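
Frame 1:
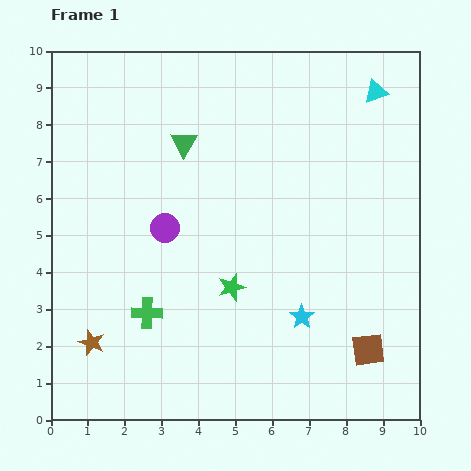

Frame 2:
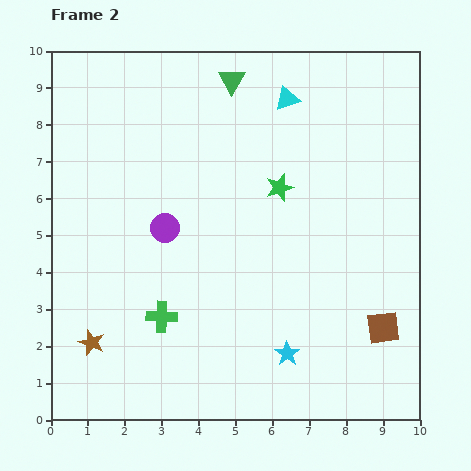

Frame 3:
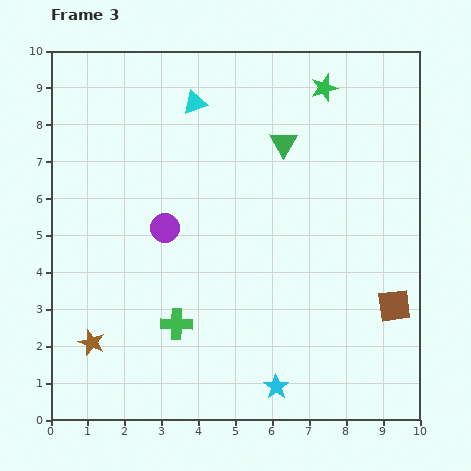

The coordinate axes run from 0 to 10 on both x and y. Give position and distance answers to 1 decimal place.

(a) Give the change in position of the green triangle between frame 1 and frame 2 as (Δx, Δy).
(1.3, 1.7)

The green triangle was at (3.6, 7.5) in frame 1 and (4.9, 9.2) in frame 2.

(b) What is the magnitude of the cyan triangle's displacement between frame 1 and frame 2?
2.4

The cyan triangle moved from (8.8, 8.9) to (6.4, 8.7), a distance of √(2.4² + 0.2²) ≈ 2.4.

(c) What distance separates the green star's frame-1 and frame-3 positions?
6.0

The green star moved from (4.9, 3.6) to (7.4, 9.0), a distance of √(2.5² + 5.4²) ≈ 6.0.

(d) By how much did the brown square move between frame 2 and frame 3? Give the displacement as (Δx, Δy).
(0.3, 0.6)

The brown square was at (9.0, 2.5) in frame 2 and (9.3, 3.1) in frame 3.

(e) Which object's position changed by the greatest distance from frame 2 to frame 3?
the green star

(moved 3.0; next 2.5)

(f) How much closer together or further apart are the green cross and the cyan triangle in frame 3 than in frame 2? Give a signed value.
-0.8

Distance in frame 2: 6.8. Distance in frame 3: 6.0.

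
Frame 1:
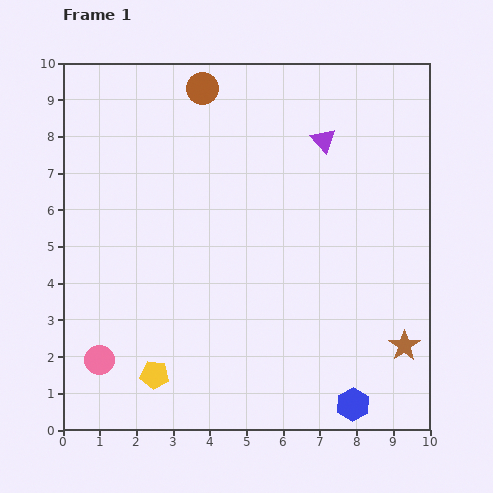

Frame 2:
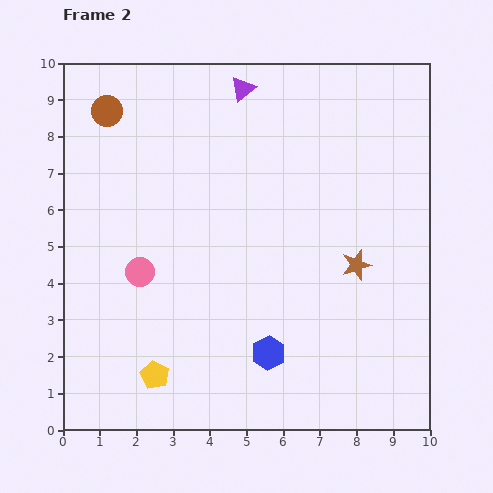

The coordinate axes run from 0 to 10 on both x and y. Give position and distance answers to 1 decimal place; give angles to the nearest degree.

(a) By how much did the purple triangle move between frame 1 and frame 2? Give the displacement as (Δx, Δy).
(-2.2, 1.4)

The purple triangle was at (7.1, 7.9) in frame 1 and (4.9, 9.3) in frame 2.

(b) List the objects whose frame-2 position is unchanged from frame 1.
the yellow pentagon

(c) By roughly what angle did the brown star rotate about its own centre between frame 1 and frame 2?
18° clockwise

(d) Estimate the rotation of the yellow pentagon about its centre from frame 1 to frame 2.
21° clockwise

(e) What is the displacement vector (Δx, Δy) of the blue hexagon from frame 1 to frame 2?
(-2.3, 1.4)

The blue hexagon was at (7.9, 0.7) in frame 1 and (5.6, 2.1) in frame 2.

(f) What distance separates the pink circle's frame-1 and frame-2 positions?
2.6

The pink circle moved from (1.0, 1.9) to (2.1, 4.3), a distance of √(1.1² + 2.4²) ≈ 2.6.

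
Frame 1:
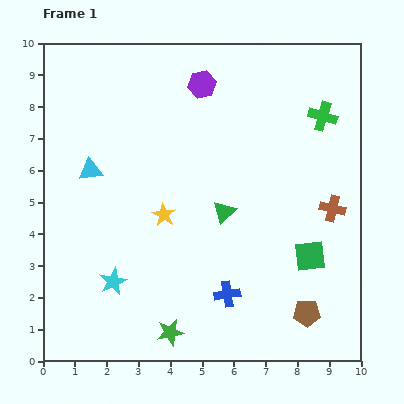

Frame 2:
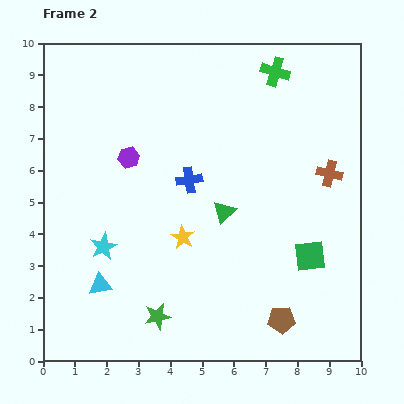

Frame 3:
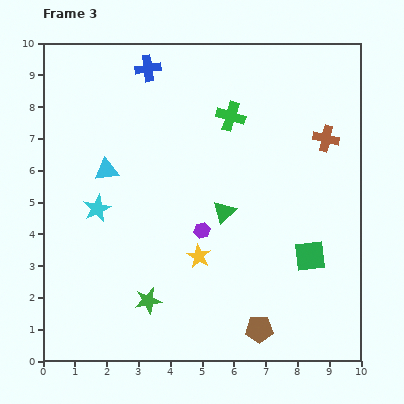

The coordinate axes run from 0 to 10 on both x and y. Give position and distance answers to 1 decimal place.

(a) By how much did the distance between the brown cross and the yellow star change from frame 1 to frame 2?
-0.3

Distance in frame 1: 5.3. Distance in frame 2: 5.0.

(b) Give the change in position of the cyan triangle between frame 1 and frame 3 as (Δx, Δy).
(0.5, 0.0)

The cyan triangle was at (1.5, 6.0) in frame 1 and (2.0, 6.0) in frame 3.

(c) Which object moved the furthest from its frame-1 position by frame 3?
the blue cross

(moved 7.5; next 4.6)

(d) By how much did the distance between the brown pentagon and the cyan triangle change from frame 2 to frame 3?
+1.1

Distance in frame 2: 5.8. Distance in frame 3: 6.9.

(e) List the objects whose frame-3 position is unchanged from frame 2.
the green square, the green triangle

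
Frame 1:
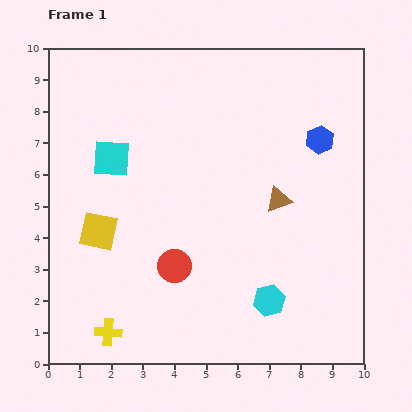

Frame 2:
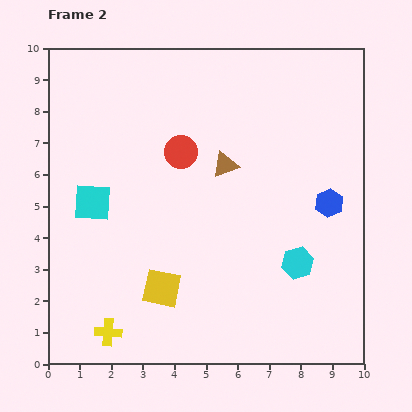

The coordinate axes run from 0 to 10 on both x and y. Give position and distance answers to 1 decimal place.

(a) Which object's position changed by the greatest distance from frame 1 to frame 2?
the red circle

(moved 3.6; next 2.7)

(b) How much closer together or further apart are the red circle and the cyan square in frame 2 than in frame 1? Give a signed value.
-0.7

Distance in frame 1: 3.9. Distance in frame 2: 3.2.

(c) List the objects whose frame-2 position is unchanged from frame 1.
the yellow cross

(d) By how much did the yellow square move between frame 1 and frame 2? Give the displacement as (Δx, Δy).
(2.0, -1.8)

The yellow square was at (1.6, 4.2) in frame 1 and (3.6, 2.4) in frame 2.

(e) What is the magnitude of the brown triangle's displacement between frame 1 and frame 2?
2.0

The brown triangle moved from (7.3, 5.2) to (5.6, 6.3), a distance of √(1.7² + 1.1²) ≈ 2.0.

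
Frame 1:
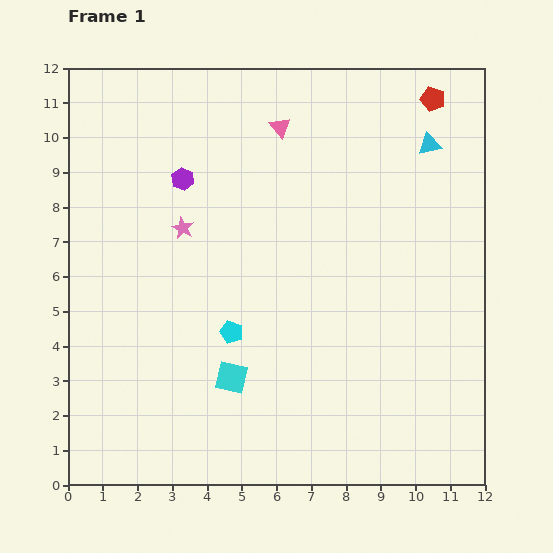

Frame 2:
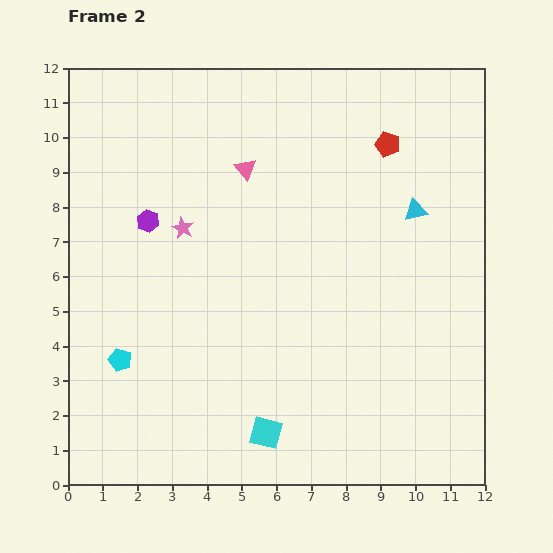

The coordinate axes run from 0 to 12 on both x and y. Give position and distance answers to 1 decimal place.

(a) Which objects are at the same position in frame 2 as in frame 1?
the pink star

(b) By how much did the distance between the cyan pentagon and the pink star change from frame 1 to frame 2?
+0.9

Distance in frame 1: 3.3. Distance in frame 2: 4.2.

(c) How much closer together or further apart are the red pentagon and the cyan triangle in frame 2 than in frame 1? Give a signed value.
+0.8

Distance in frame 1: 1.3. Distance in frame 2: 2.1.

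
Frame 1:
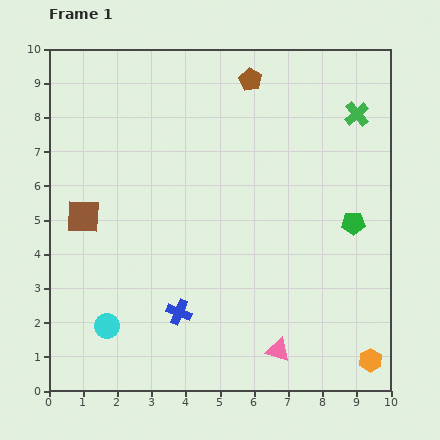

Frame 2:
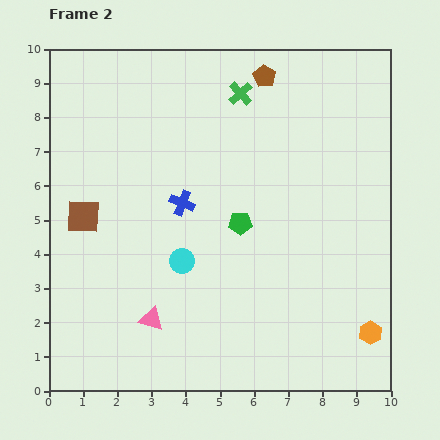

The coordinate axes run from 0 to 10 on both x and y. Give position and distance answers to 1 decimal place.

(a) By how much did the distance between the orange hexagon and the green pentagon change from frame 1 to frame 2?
+1.0

Distance in frame 1: 4.0. Distance in frame 2: 5.0.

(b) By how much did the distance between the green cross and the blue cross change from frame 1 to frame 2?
-4.2

Distance in frame 1: 7.8. Distance in frame 2: 3.6.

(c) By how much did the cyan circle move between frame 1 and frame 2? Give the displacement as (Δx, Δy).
(2.2, 1.9)

The cyan circle was at (1.7, 1.9) in frame 1 and (3.9, 3.8) in frame 2.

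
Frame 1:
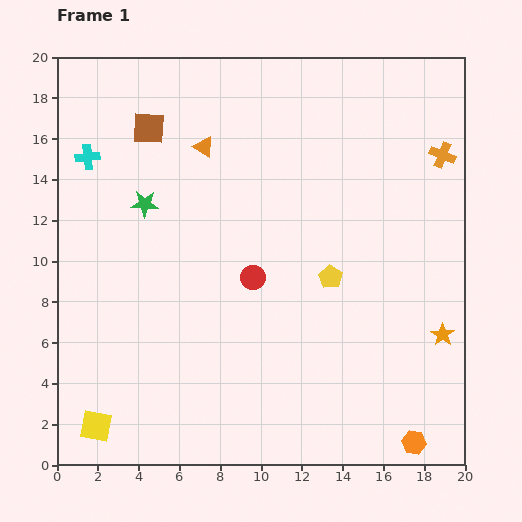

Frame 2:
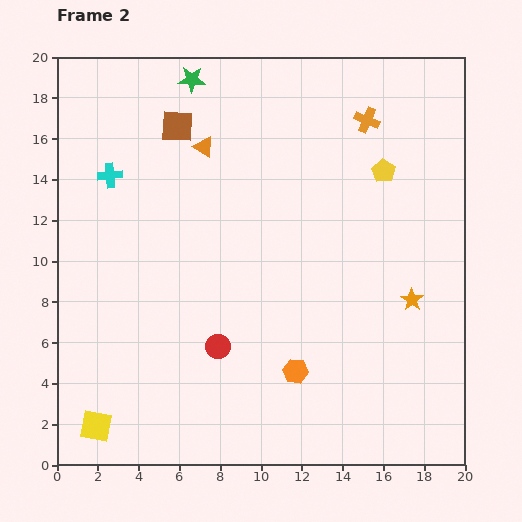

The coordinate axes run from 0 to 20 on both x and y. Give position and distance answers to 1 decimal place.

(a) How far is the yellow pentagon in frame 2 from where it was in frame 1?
5.8

The yellow pentagon moved from (13.4, 9.2) to (16.0, 14.4), a distance of √(2.6² + 5.2²) ≈ 5.8.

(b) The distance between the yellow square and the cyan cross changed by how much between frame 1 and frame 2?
-0.9

Distance in frame 1: 13.2. Distance in frame 2: 12.3.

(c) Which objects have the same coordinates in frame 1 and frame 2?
the yellow square, the orange triangle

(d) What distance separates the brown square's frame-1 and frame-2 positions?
1.4

The brown square moved from (4.5, 16.5) to (5.9, 16.6), a distance of √(1.4² + 0.1²) ≈ 1.4.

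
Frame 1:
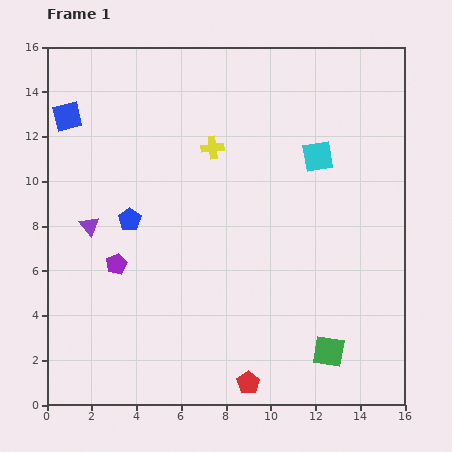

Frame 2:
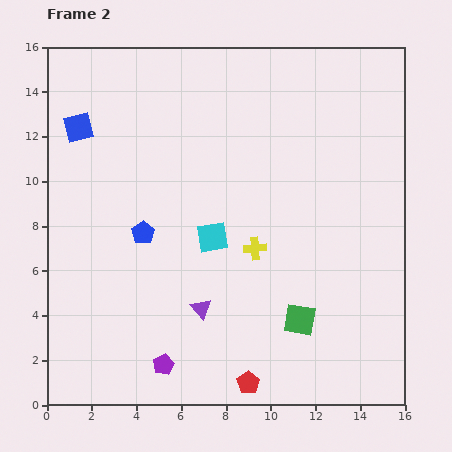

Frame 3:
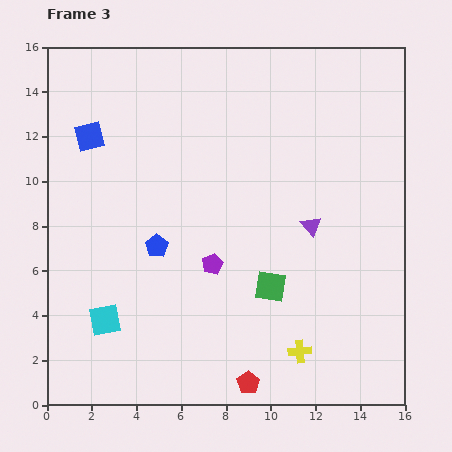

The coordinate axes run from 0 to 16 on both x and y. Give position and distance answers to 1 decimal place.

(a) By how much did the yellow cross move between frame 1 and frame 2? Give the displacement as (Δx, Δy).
(1.9, -4.5)

The yellow cross was at (7.4, 11.5) in frame 1 and (9.3, 7.0) in frame 2.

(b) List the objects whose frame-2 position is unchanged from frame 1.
the red pentagon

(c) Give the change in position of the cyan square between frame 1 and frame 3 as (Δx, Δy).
(-9.5, -7.3)

The cyan square was at (12.1, 11.1) in frame 1 and (2.6, 3.8) in frame 3.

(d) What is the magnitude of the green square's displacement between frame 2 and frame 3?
2.0

The green square moved from (11.3, 3.8) to (10.0, 5.3), a distance of √(1.3² + 1.5²) ≈ 2.0.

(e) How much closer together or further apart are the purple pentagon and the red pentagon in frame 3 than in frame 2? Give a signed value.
+1.6

Distance in frame 2: 3.9. Distance in frame 3: 5.5.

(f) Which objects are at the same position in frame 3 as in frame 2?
the red pentagon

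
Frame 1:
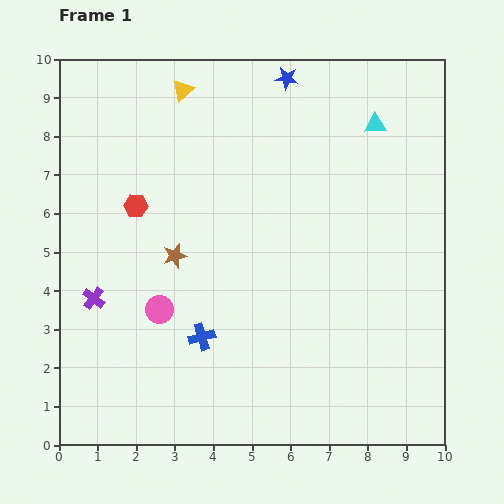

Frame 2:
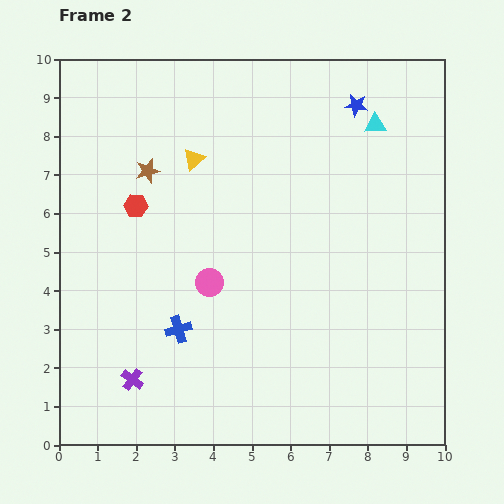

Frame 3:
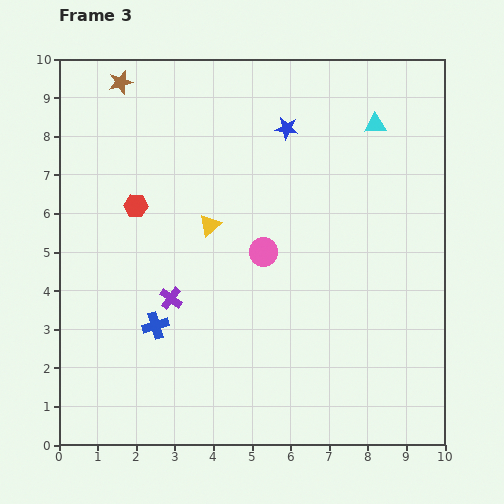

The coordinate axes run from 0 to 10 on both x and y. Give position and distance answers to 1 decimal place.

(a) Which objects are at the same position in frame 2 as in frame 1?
the red hexagon, the cyan triangle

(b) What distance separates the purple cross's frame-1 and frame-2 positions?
2.3

The purple cross moved from (0.9, 3.8) to (1.9, 1.7), a distance of √(1.0² + 2.1²) ≈ 2.3.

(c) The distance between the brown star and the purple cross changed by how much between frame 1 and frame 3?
+3.3

Distance in frame 1: 2.4. Distance in frame 3: 5.7.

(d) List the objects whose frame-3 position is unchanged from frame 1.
the red hexagon, the cyan triangle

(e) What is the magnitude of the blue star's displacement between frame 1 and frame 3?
1.3

The blue star moved from (5.9, 9.5) to (5.9, 8.2), a distance of √(0.0² + 1.3²) ≈ 1.3.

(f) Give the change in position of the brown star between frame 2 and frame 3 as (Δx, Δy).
(-0.7, 2.3)

The brown star was at (2.3, 7.1) in frame 2 and (1.6, 9.4) in frame 3.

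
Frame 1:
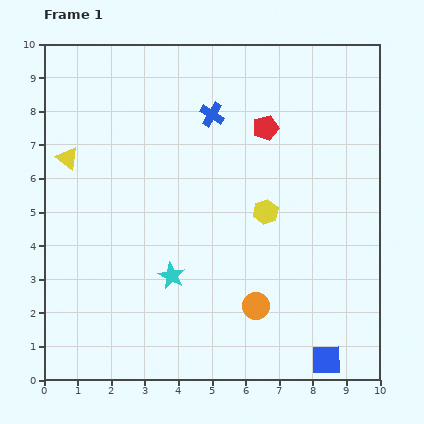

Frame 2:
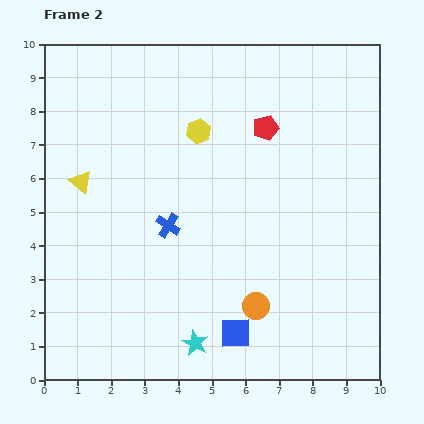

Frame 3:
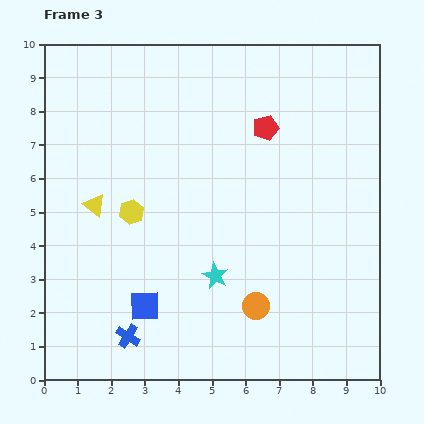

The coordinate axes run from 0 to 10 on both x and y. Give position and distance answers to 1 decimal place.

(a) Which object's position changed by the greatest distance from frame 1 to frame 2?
the blue cross

(moved 3.5; next 3.1)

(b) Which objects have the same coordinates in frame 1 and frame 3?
the orange circle, the red pentagon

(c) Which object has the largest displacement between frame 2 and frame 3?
the blue cross

(moved 3.5; next 3.1)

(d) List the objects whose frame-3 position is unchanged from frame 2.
the orange circle, the red pentagon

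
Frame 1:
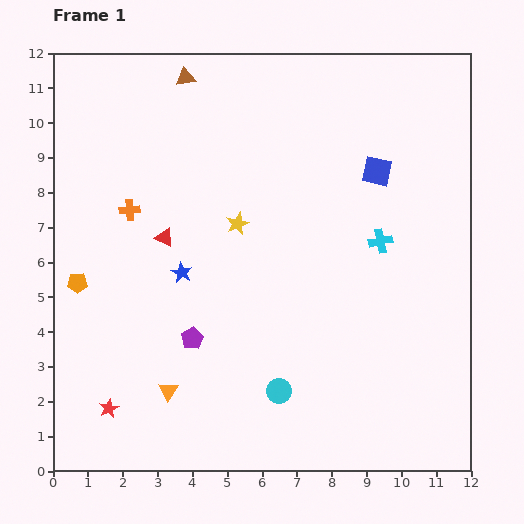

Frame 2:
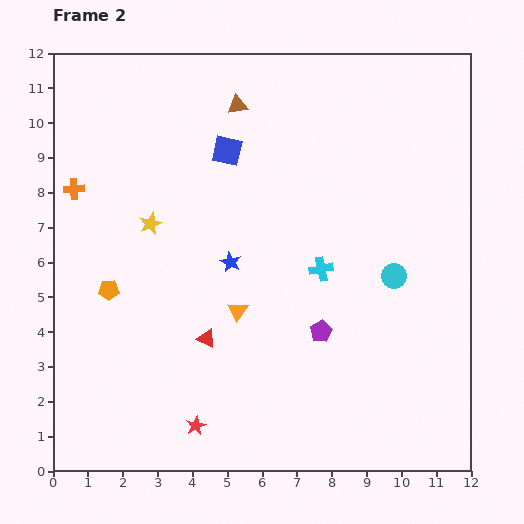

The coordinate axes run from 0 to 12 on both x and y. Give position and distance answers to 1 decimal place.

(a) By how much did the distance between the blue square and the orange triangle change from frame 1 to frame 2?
-4.1

Distance in frame 1: 8.7. Distance in frame 2: 4.6.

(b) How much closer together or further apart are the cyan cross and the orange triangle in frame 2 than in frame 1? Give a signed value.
-4.8

Distance in frame 1: 7.5. Distance in frame 2: 2.7.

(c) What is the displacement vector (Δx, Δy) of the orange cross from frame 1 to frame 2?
(-1.6, 0.6)

The orange cross was at (2.2, 7.5) in frame 1 and (0.6, 8.1) in frame 2.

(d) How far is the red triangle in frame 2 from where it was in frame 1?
3.1

The red triangle moved from (3.2, 6.7) to (4.4, 3.8), a distance of √(1.2² + 2.9²) ≈ 3.1.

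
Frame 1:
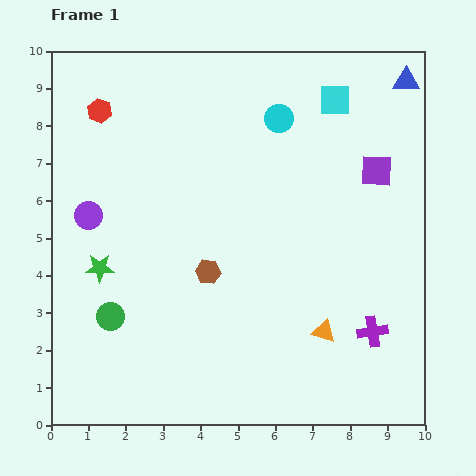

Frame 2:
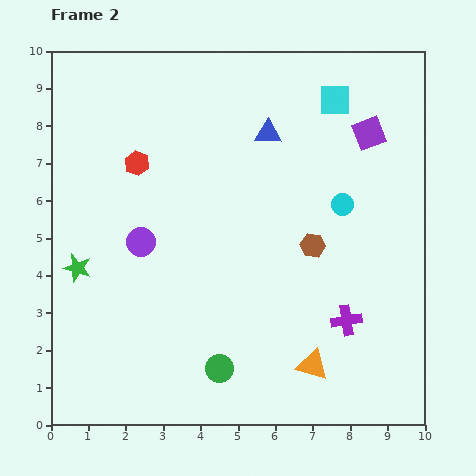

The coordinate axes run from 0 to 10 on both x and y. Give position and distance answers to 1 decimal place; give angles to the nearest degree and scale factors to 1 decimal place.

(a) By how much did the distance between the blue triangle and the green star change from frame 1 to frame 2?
-3.4

Distance in frame 1: 9.6. Distance in frame 2: 6.2.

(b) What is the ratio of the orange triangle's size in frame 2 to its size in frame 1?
1.3×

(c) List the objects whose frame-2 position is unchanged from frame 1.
the cyan square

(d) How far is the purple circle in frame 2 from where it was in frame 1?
1.6

The purple circle moved from (1.0, 5.6) to (2.4, 4.9), a distance of √(1.4² + 0.7²) ≈ 1.6.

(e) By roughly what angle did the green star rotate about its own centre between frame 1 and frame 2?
16° clockwise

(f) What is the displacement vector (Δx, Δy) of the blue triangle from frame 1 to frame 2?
(-3.7, -1.4)

The blue triangle was at (9.5, 9.2) in frame 1 and (5.8, 7.8) in frame 2.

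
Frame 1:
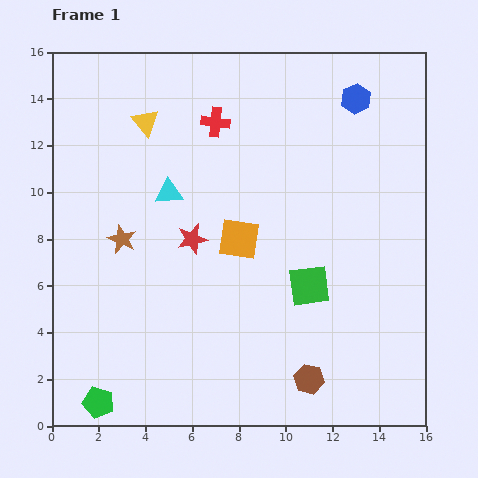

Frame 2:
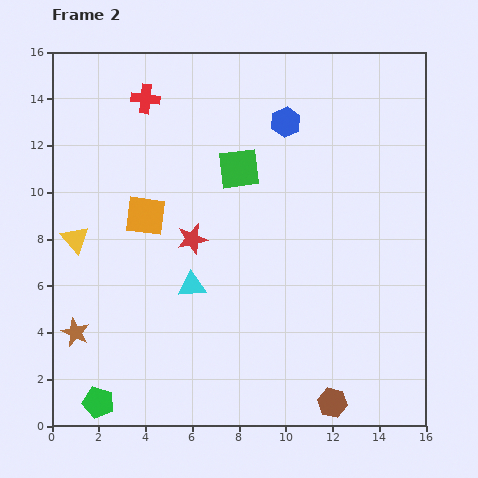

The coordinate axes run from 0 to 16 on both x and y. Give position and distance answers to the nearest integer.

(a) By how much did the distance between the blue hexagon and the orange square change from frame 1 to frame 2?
-1

Distance in frame 1: 8. Distance in frame 2: 7.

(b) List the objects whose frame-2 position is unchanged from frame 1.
the green pentagon, the red star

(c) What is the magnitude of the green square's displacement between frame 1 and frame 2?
6

The green square moved from (11, 6) to (8, 11), a distance of √(3² + 5²) ≈ 6.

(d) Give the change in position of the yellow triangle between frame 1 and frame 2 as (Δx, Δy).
(-3, -5)

The yellow triangle was at (4, 13) in frame 1 and (1, 8) in frame 2.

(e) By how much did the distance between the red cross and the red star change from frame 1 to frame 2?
+1

Distance in frame 1: 5. Distance in frame 2: 6.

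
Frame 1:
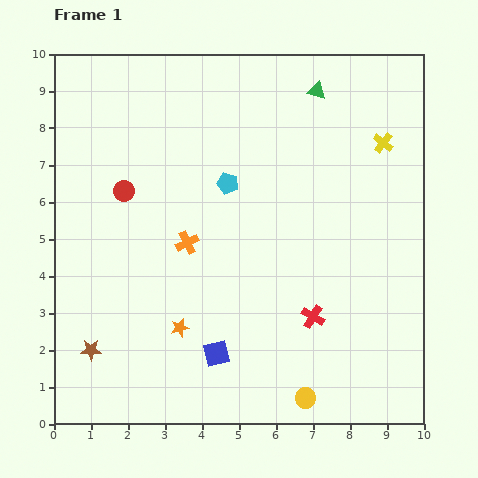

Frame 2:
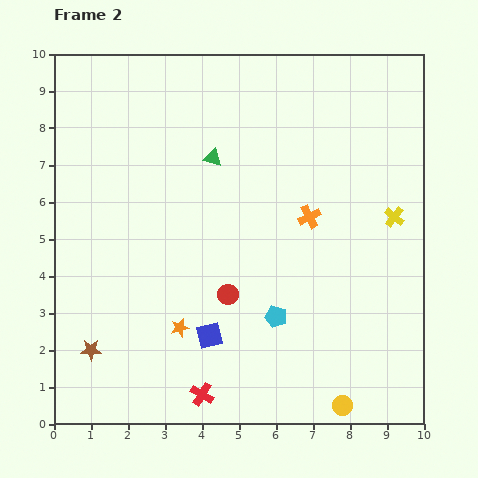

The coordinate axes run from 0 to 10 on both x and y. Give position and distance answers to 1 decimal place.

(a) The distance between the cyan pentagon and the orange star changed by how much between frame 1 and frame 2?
-1.5

Distance in frame 1: 4.1. Distance in frame 2: 2.6.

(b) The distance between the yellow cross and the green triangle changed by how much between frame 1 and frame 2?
+2.9

Distance in frame 1: 2.3. Distance in frame 2: 5.2.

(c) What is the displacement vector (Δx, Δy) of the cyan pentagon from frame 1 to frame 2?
(1.3, -3.6)

The cyan pentagon was at (4.7, 6.5) in frame 1 and (6.0, 2.9) in frame 2.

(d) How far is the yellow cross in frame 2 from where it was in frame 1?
2.0

The yellow cross moved from (8.9, 7.6) to (9.2, 5.6), a distance of √(0.3² + 2.0²) ≈ 2.0.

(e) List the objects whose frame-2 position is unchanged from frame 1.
the orange star, the brown star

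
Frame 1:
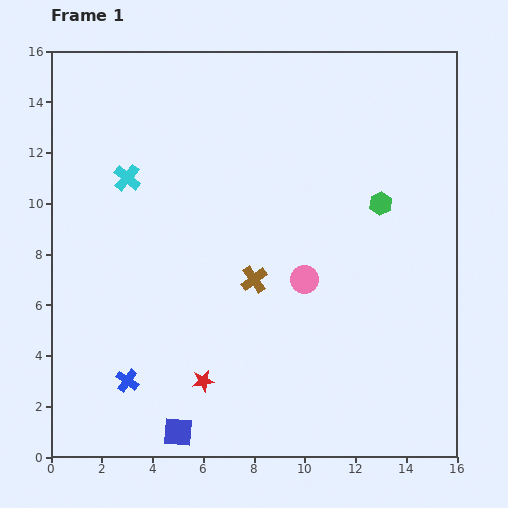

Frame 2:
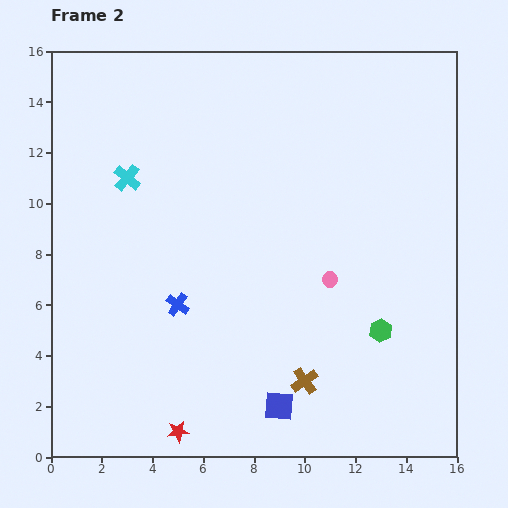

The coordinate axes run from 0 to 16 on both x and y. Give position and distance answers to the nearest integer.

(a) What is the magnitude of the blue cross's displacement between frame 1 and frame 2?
4

The blue cross moved from (3, 3) to (5, 6), a distance of √(2² + 3²) ≈ 4.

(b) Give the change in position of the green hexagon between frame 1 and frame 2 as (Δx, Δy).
(0, -5)

The green hexagon was at (13, 10) in frame 1 and (13, 5) in frame 2.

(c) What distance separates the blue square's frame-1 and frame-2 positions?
4

The blue square moved from (5, 1) to (9, 2), a distance of √(4² + 1²) ≈ 4.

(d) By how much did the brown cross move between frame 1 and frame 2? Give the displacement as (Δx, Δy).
(2, -4)

The brown cross was at (8, 7) in frame 1 and (10, 3) in frame 2.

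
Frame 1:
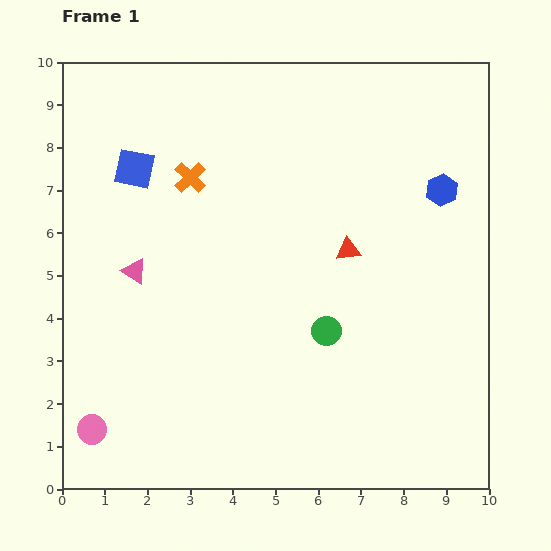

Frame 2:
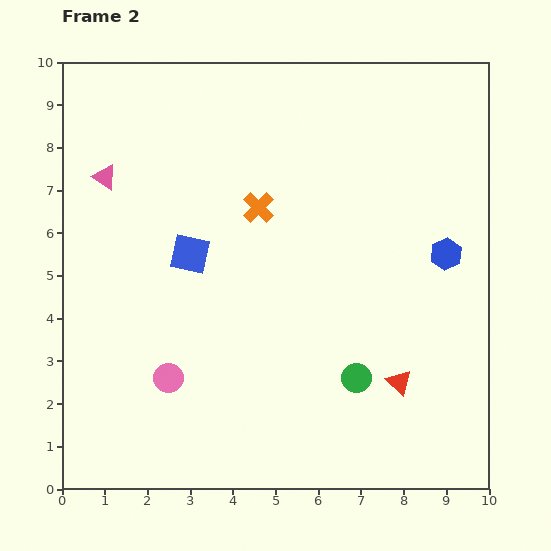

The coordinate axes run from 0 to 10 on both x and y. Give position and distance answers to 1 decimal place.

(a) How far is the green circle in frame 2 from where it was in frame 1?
1.3

The green circle moved from (6.2, 3.7) to (6.9, 2.6), a distance of √(0.7² + 1.1²) ≈ 1.3.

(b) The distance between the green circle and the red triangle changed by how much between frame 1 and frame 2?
-1.0

Distance in frame 1: 2.0. Distance in frame 2: 1.0.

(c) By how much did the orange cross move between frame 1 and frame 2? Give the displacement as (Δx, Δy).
(1.6, -0.7)

The orange cross was at (3.0, 7.3) in frame 1 and (4.6, 6.6) in frame 2.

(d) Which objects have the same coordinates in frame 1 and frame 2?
none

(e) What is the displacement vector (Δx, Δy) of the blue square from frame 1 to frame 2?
(1.3, -2.0)

The blue square was at (1.7, 7.5) in frame 1 and (3.0, 5.5) in frame 2.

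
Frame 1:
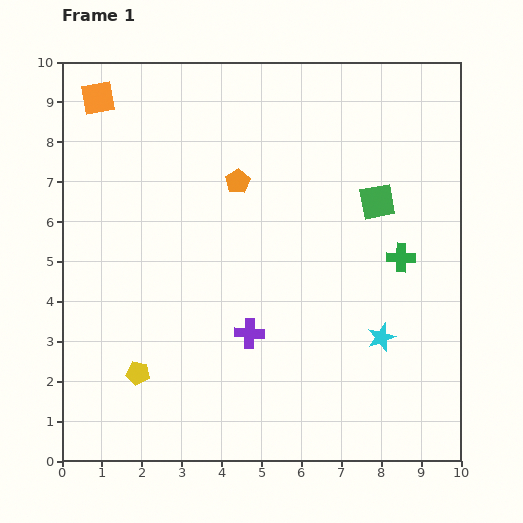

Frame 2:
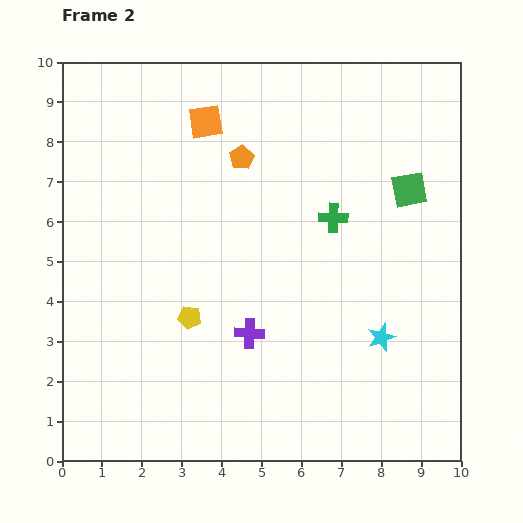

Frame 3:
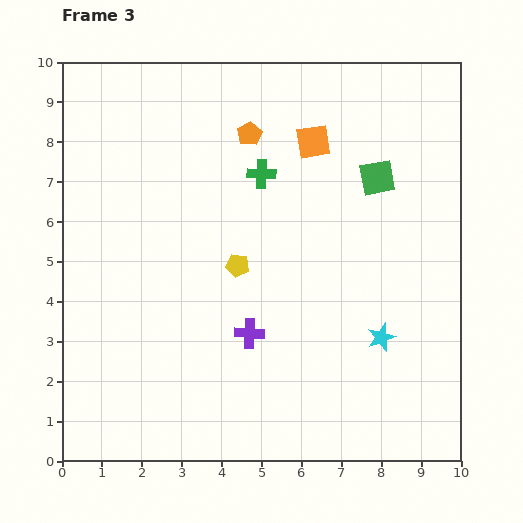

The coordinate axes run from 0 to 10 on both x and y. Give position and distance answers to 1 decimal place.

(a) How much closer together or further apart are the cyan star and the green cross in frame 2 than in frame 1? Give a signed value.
+1.1

Distance in frame 1: 2.1. Distance in frame 2: 3.2.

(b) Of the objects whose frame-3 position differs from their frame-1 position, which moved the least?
the green square

(moved 0.6)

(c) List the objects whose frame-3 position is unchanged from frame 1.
the purple cross, the cyan star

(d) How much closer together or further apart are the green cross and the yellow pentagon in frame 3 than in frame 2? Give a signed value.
-2.0

Distance in frame 2: 4.4. Distance in frame 3: 2.4.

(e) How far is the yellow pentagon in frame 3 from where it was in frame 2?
1.8

The yellow pentagon moved from (3.2, 3.6) to (4.4, 4.9), a distance of √(1.2² + 1.3²) ≈ 1.8.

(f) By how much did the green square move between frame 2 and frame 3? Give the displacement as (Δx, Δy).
(-0.8, 0.3)

The green square was at (8.7, 6.8) in frame 2 and (7.9, 7.1) in frame 3.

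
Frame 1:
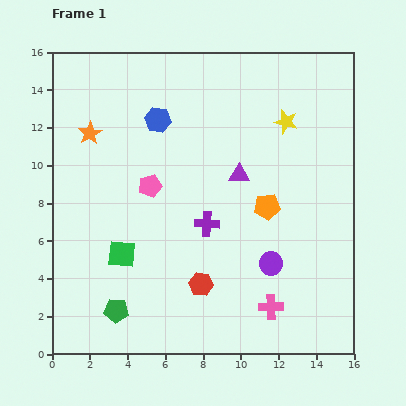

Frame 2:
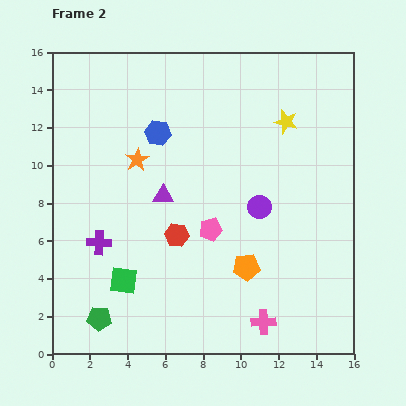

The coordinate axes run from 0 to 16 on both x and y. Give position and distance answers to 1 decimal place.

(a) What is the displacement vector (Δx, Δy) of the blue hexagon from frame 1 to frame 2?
(0.0, -0.7)

The blue hexagon was at (5.6, 12.4) in frame 1 and (5.6, 11.7) in frame 2.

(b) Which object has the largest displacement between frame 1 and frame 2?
the purple cross

(moved 5.8; next 4.1)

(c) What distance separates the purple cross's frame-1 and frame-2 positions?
5.8

The purple cross moved from (8.2, 6.9) to (2.5, 5.9), a distance of √(5.7² + 1.0²) ≈ 5.8.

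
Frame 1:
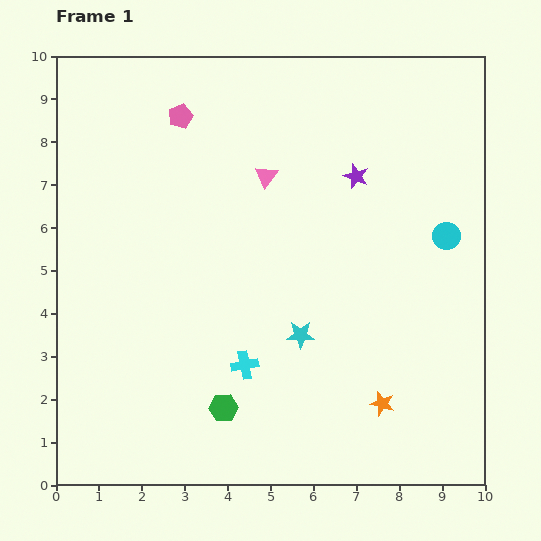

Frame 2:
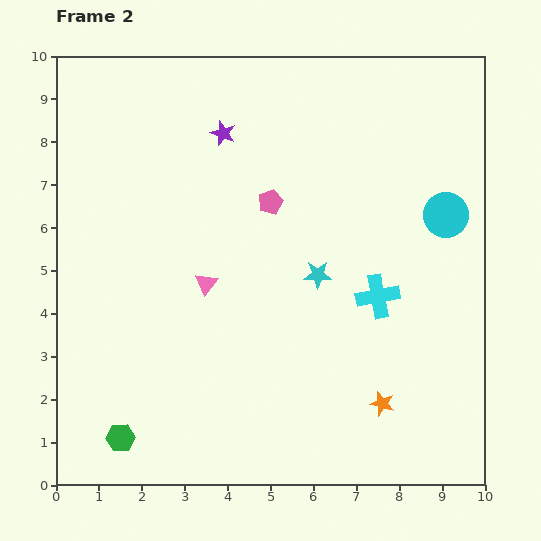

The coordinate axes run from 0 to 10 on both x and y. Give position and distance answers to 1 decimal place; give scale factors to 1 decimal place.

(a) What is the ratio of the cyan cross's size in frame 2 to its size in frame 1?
1.5×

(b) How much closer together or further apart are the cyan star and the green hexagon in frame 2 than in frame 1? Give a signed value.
+3.5

Distance in frame 1: 2.5. Distance in frame 2: 6.0.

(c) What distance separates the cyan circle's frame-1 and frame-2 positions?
0.5

The cyan circle moved from (9.1, 5.8) to (9.1, 6.3), a distance of √(0.0² + 0.5²) ≈ 0.5.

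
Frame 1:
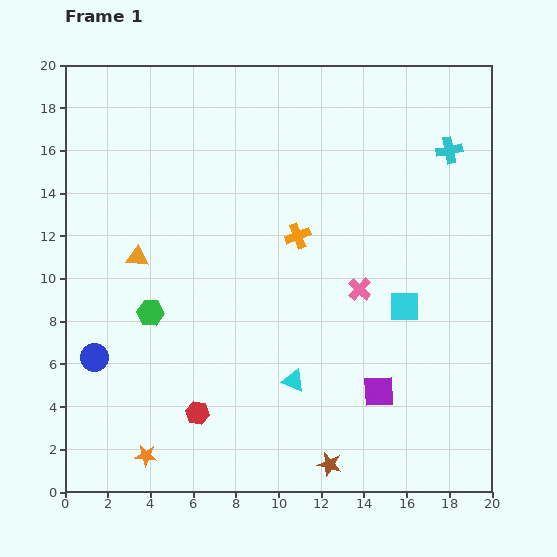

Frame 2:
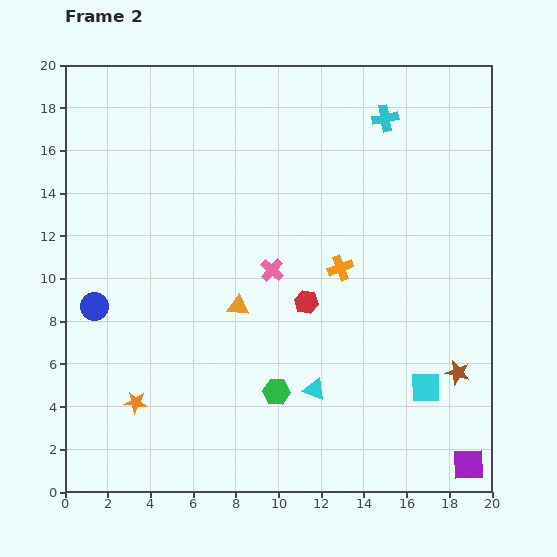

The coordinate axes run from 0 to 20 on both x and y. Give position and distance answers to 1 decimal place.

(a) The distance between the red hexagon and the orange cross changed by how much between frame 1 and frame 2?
-7.2

Distance in frame 1: 9.5. Distance in frame 2: 2.3.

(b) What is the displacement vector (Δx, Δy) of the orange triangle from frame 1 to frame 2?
(4.7, -2.3)

The orange triangle was at (3.4, 11.0) in frame 1 and (8.1, 8.7) in frame 2.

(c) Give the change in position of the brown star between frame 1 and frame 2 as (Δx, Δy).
(6.0, 4.3)

The brown star was at (12.4, 1.3) in frame 1 and (18.4, 5.6) in frame 2.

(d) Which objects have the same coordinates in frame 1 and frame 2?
none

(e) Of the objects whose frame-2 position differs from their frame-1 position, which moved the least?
the cyan triangle

(moved 1.1)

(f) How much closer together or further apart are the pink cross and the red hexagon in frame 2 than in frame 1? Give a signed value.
-7.4

Distance in frame 1: 9.6. Distance in frame 2: 2.2.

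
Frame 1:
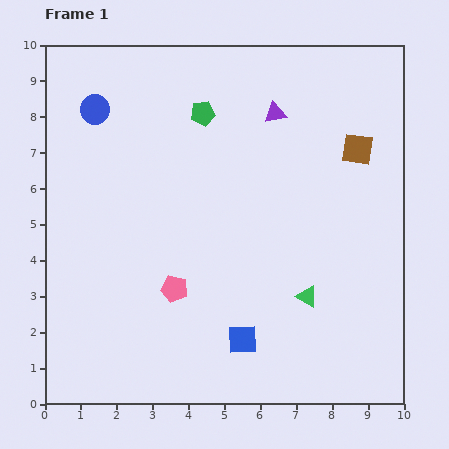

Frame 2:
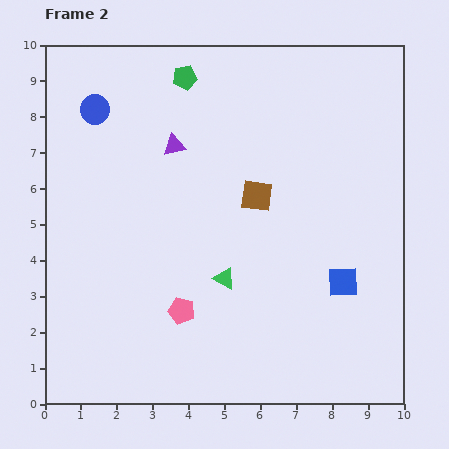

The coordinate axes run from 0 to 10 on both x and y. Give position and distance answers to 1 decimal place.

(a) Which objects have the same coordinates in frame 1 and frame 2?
the blue circle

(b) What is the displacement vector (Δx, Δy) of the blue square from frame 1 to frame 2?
(2.8, 1.6)

The blue square was at (5.5, 1.8) in frame 1 and (8.3, 3.4) in frame 2.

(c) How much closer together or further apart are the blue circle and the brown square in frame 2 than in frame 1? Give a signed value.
-2.3

Distance in frame 1: 7.4. Distance in frame 2: 5.1.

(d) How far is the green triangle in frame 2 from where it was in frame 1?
2.4

The green triangle moved from (7.3, 3.0) to (5.0, 3.5), a distance of √(2.3² + 0.5²) ≈ 2.4.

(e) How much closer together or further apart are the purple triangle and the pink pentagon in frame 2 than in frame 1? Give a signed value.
-1.0

Distance in frame 1: 5.6. Distance in frame 2: 4.6.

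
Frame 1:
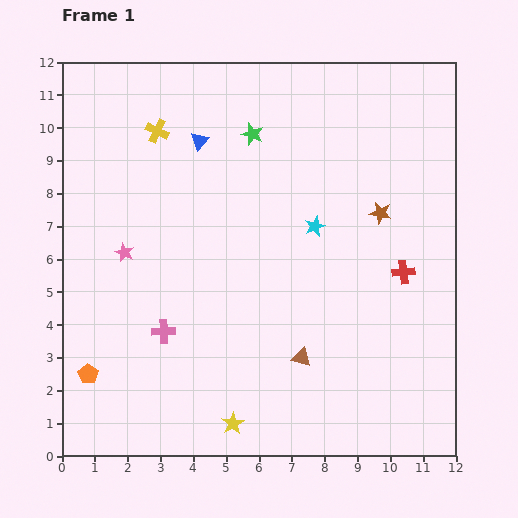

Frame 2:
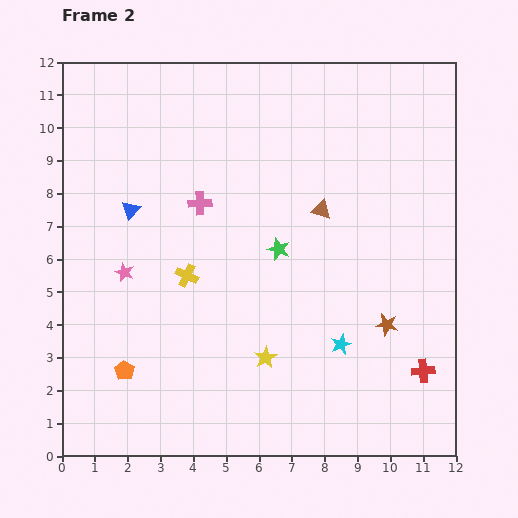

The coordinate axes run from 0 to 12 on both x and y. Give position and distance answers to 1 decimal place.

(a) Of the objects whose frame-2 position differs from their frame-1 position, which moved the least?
the pink star

(moved 0.6)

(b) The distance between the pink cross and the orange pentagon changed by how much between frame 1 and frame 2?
+3.0

Distance in frame 1: 2.6. Distance in frame 2: 5.6.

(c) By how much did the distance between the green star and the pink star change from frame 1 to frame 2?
-0.5

Distance in frame 1: 5.3. Distance in frame 2: 4.8.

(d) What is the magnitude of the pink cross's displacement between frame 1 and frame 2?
4.1

The pink cross moved from (3.1, 3.8) to (4.2, 7.7), a distance of √(1.1² + 3.9²) ≈ 4.1.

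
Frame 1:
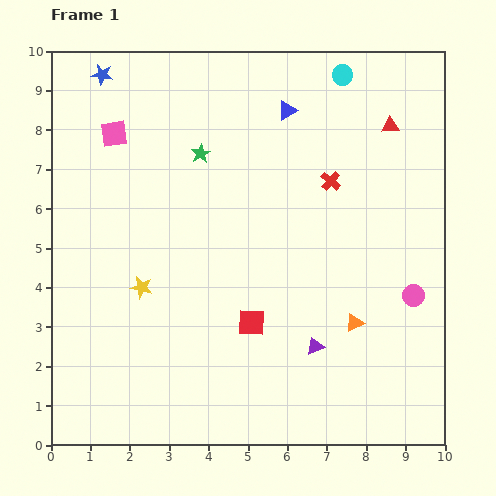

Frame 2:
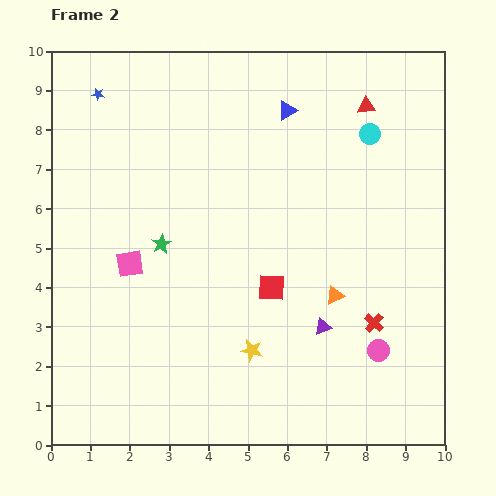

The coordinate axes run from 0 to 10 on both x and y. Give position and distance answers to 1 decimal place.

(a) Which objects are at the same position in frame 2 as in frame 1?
the blue triangle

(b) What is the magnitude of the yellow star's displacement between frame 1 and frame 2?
3.2

The yellow star moved from (2.3, 4.0) to (5.1, 2.4), a distance of √(2.8² + 1.6²) ≈ 3.2.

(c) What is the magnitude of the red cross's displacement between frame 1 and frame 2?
3.8

The red cross moved from (7.1, 6.7) to (8.2, 3.1), a distance of √(1.1² + 3.6²) ≈ 3.8.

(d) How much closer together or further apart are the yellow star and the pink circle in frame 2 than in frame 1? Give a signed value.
-3.7

Distance in frame 1: 6.9. Distance in frame 2: 3.2.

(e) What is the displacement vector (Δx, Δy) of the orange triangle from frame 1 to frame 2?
(-0.5, 0.7)

The orange triangle was at (7.7, 3.1) in frame 1 and (7.2, 3.8) in frame 2.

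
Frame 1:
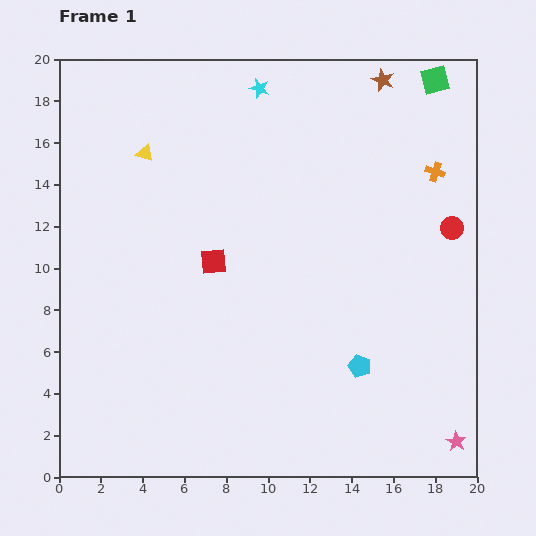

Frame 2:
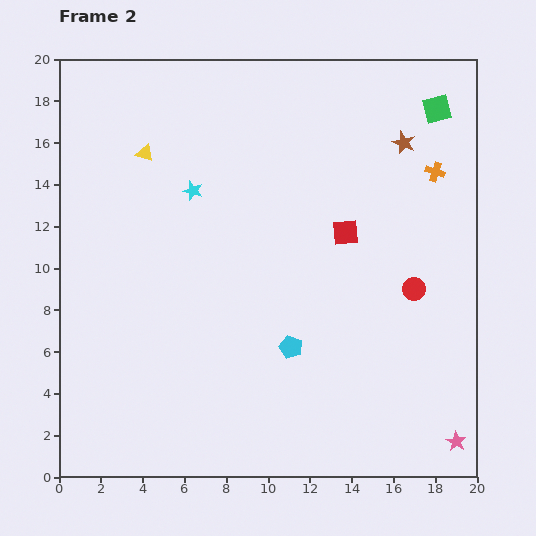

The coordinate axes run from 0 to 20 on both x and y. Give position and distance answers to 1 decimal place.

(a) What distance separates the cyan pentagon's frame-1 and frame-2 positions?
3.4

The cyan pentagon moved from (14.4, 5.3) to (11.1, 6.2), a distance of √(3.3² + 0.9²) ≈ 3.4.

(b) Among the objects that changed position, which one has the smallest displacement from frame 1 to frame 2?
the green square

(moved 1.4)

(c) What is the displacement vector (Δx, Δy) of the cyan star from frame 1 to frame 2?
(-3.2, -4.9)

The cyan star was at (9.6, 18.6) in frame 1 and (6.4, 13.7) in frame 2.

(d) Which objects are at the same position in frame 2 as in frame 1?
the pink star, the yellow triangle, the orange cross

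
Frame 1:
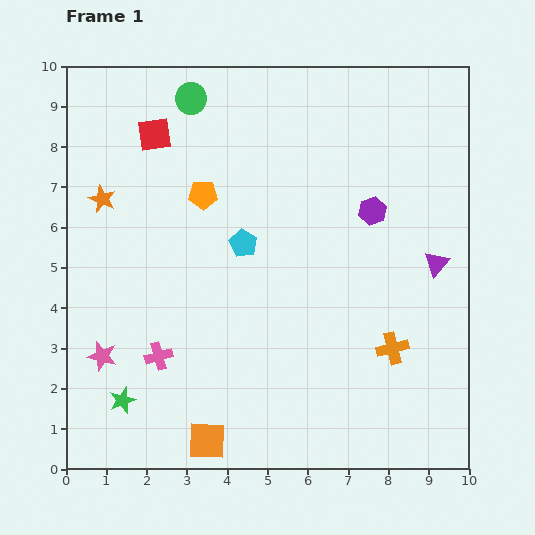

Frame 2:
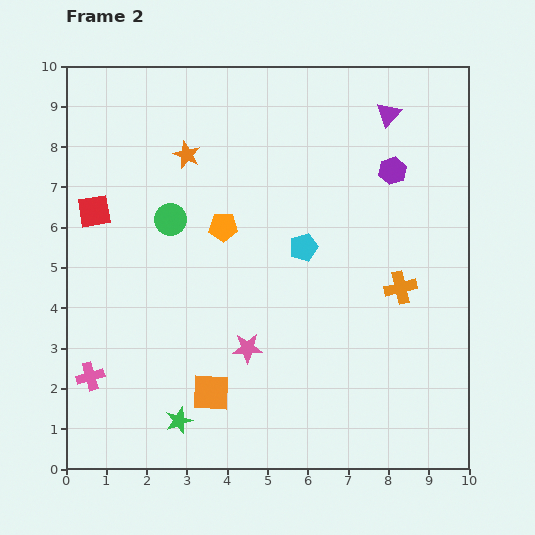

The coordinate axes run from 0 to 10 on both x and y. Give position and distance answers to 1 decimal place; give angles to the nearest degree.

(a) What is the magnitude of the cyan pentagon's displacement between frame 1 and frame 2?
1.5

The cyan pentagon moved from (4.4, 5.6) to (5.9, 5.5), a distance of √(1.5² + 0.1²) ≈ 1.5.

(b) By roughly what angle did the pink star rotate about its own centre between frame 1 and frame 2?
16° counter-clockwise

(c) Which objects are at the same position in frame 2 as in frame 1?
none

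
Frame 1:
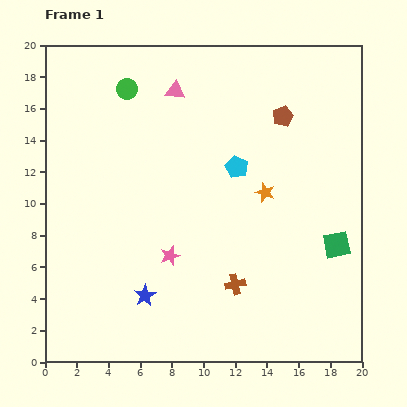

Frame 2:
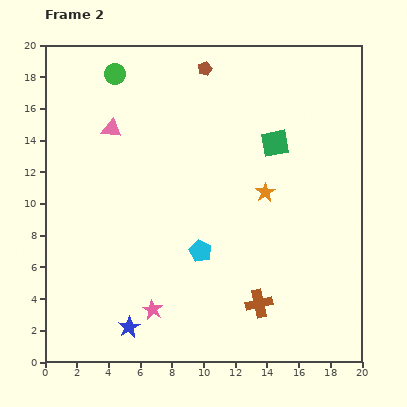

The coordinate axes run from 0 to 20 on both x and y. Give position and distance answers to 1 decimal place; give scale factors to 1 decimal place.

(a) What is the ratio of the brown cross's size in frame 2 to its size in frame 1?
1.4×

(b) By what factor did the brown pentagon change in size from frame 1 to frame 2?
0.7×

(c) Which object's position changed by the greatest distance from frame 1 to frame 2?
the green square

(moved 7.5; next 5.8)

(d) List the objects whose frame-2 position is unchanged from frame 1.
the orange star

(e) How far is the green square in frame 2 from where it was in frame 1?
7.5

The green square moved from (18.4, 7.4) to (14.5, 13.8), a distance of √(3.9² + 6.4²) ≈ 7.5.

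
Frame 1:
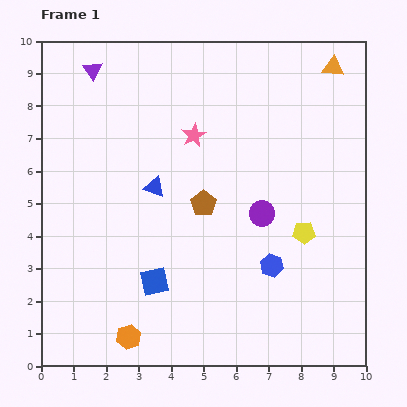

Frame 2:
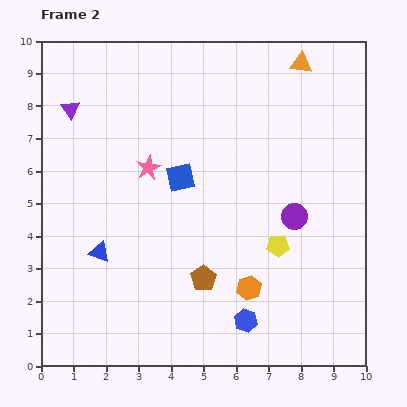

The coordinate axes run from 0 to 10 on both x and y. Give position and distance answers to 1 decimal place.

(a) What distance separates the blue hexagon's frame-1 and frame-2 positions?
1.9

The blue hexagon moved from (7.1, 3.1) to (6.3, 1.4), a distance of √(0.8² + 1.7²) ≈ 1.9.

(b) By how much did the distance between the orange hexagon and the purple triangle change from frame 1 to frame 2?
-0.5

Distance in frame 1: 8.3. Distance in frame 2: 7.8.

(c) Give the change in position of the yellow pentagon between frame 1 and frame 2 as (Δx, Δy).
(-0.8, -0.4)

The yellow pentagon was at (8.1, 4.1) in frame 1 and (7.3, 3.7) in frame 2.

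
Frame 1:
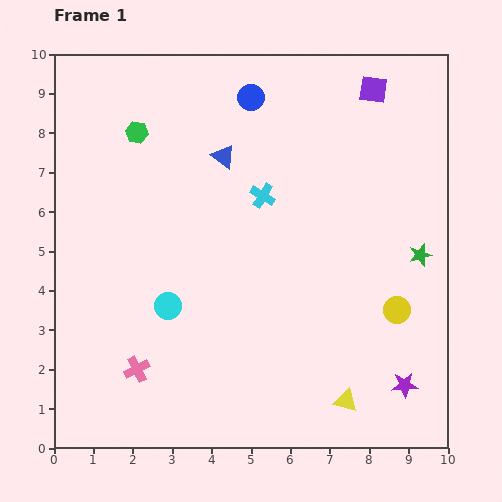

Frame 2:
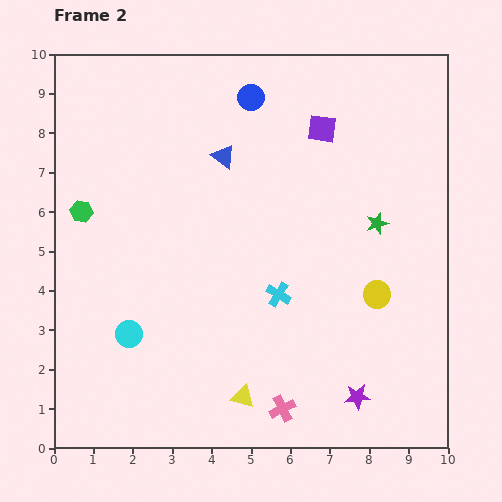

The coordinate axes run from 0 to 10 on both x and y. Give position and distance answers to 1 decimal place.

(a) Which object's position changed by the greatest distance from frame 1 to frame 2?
the pink cross

(moved 3.8; next 2.6)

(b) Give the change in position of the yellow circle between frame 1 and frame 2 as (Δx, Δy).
(-0.5, 0.4)

The yellow circle was at (8.7, 3.5) in frame 1 and (8.2, 3.9) in frame 2.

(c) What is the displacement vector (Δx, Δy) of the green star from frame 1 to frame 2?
(-1.1, 0.8)

The green star was at (9.3, 4.9) in frame 1 and (8.2, 5.7) in frame 2.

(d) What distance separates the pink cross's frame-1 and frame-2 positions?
3.8

The pink cross moved from (2.1, 2.0) to (5.8, 1.0), a distance of √(3.7² + 1.0²) ≈ 3.8.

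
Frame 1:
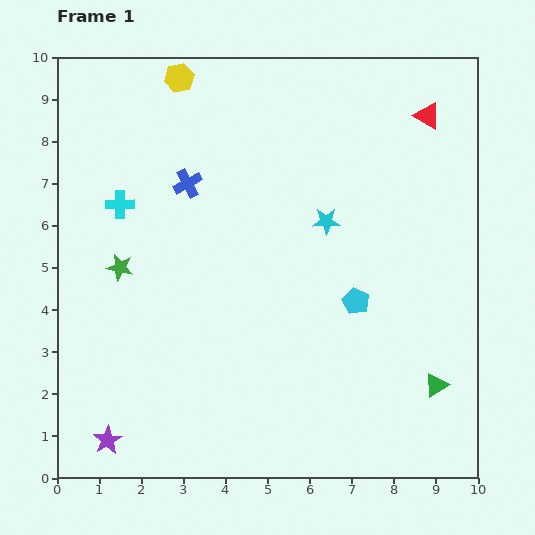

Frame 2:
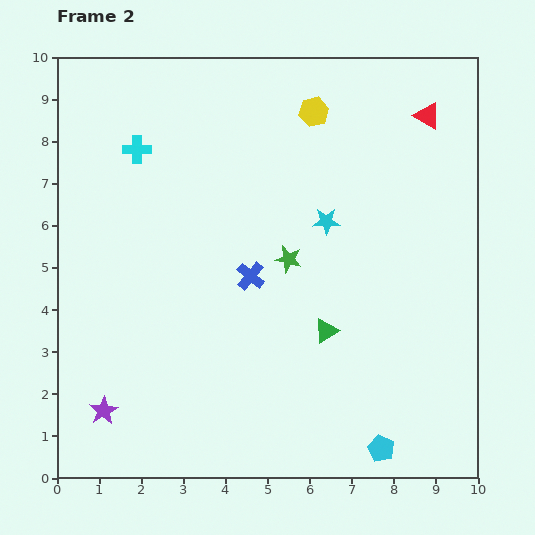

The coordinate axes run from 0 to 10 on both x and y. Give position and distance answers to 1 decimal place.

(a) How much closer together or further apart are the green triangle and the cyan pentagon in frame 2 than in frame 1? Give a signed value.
+0.3

Distance in frame 1: 2.8. Distance in frame 2: 3.1.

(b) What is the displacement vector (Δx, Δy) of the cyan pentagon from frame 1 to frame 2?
(0.6, -3.5)

The cyan pentagon was at (7.1, 4.2) in frame 1 and (7.7, 0.7) in frame 2.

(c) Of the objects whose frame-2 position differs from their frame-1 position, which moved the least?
the purple star

(moved 0.7)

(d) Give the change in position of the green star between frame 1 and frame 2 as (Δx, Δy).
(4.0, 0.2)

The green star was at (1.5, 5.0) in frame 1 and (5.5, 5.2) in frame 2.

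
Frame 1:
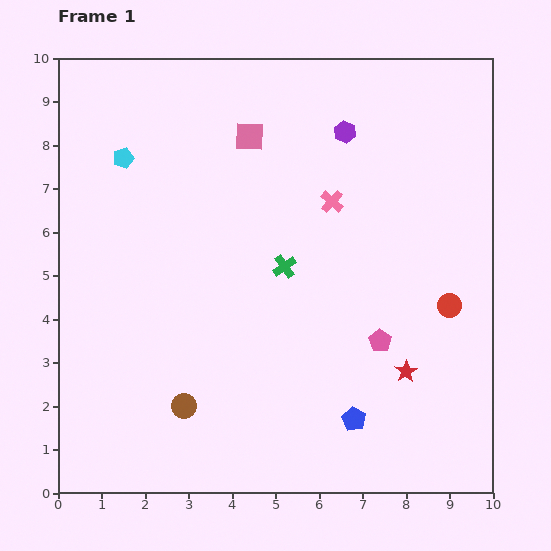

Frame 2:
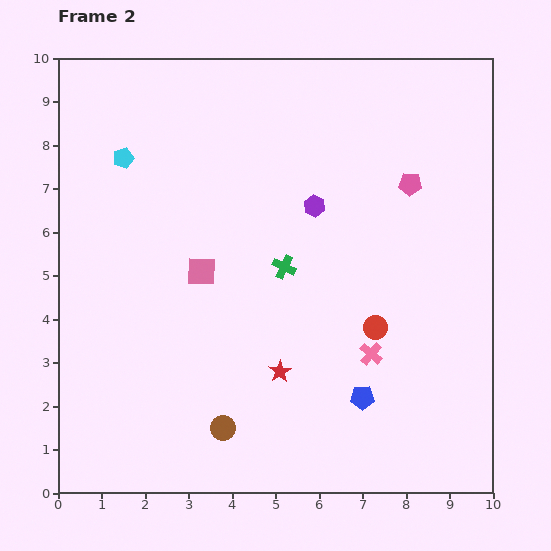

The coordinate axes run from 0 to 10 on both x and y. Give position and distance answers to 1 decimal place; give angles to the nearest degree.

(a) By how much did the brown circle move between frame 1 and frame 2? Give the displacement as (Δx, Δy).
(0.9, -0.5)

The brown circle was at (2.9, 2.0) in frame 1 and (3.8, 1.5) in frame 2.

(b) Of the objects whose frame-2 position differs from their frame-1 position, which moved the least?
the blue pentagon

(moved 0.5)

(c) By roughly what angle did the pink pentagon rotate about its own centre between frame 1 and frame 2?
29° counter-clockwise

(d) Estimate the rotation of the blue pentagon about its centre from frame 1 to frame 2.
29° counter-clockwise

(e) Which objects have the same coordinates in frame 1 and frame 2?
the cyan pentagon, the green cross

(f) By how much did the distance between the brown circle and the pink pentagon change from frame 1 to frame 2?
+2.4

Distance in frame 1: 4.7. Distance in frame 2: 7.1.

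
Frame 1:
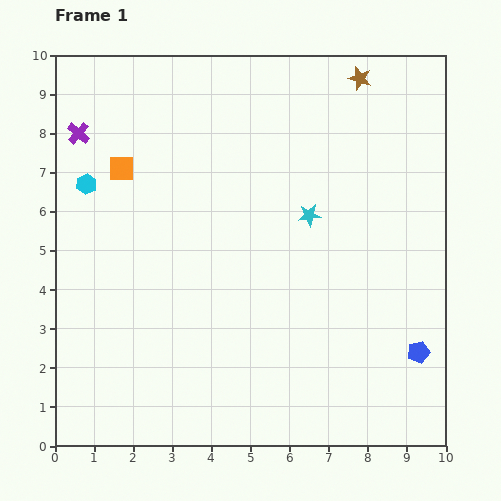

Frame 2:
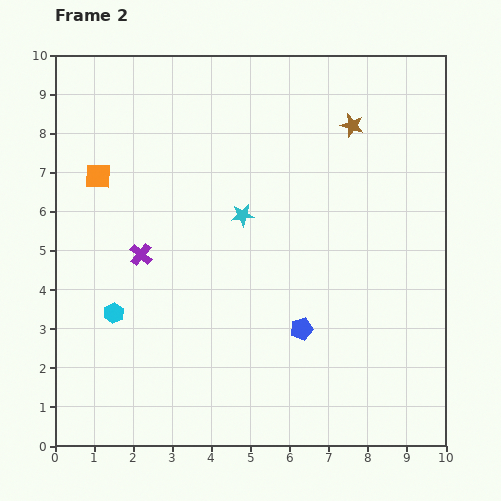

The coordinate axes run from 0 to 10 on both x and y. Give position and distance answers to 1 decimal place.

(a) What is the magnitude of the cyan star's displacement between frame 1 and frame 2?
1.7

The cyan star moved from (6.5, 5.9) to (4.8, 5.9), a distance of √(1.7² + 0.0²) ≈ 1.7.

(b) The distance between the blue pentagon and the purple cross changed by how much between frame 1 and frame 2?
-5.8

Distance in frame 1: 10.3. Distance in frame 2: 4.5.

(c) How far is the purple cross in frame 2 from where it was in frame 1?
3.5

The purple cross moved from (0.6, 8.0) to (2.2, 4.9), a distance of √(1.6² + 3.1²) ≈ 3.5.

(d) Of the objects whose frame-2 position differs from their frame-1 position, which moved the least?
the orange square

(moved 0.6)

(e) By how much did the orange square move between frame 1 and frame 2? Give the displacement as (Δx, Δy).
(-0.6, -0.2)

The orange square was at (1.7, 7.1) in frame 1 and (1.1, 6.9) in frame 2.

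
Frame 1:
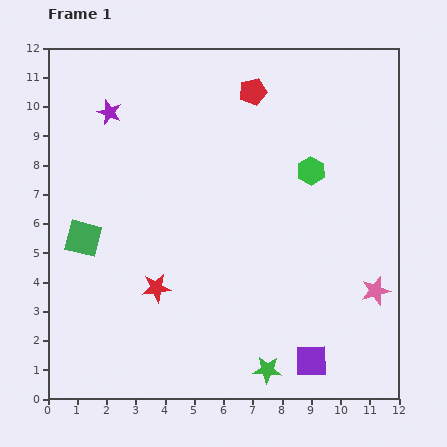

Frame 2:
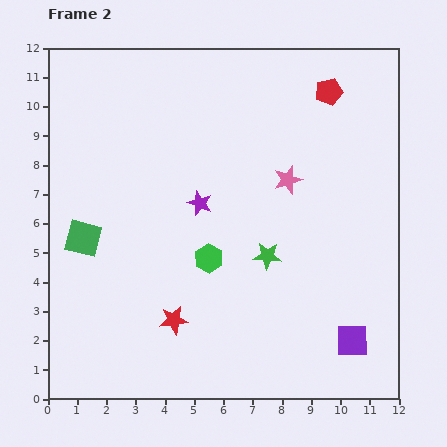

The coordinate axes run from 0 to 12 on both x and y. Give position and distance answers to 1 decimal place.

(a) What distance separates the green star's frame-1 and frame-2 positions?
3.9

The green star moved from (7.5, 1.0) to (7.5, 4.9), a distance of √(0.0² + 3.9²) ≈ 3.9.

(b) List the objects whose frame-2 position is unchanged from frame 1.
the green square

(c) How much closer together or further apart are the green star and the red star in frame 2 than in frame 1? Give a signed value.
-0.8

Distance in frame 1: 4.7. Distance in frame 2: 3.9.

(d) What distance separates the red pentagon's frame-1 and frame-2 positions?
2.6

The red pentagon moved from (7.0, 10.5) to (9.6, 10.5), a distance of √(2.6² + 0.0²) ≈ 2.6.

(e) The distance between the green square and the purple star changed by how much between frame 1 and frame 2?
-0.2

Distance in frame 1: 4.4. Distance in frame 2: 4.2.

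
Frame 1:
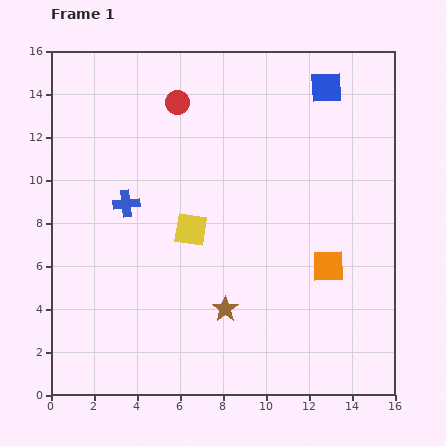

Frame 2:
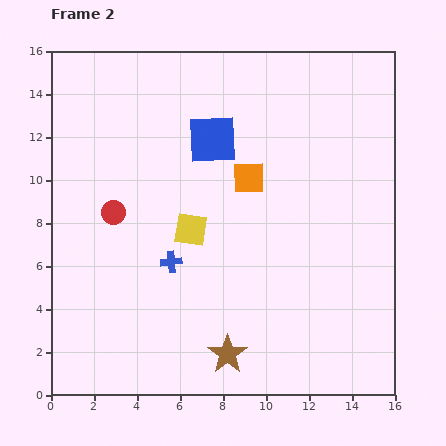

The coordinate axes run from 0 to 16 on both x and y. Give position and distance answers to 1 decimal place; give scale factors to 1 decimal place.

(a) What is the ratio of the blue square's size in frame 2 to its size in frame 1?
1.5×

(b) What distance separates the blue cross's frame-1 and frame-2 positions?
3.4

The blue cross moved from (3.5, 8.9) to (5.6, 6.2), a distance of √(2.1² + 2.7²) ≈ 3.4.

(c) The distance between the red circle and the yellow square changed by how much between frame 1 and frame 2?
-2.2

Distance in frame 1: 5.9. Distance in frame 2: 3.7.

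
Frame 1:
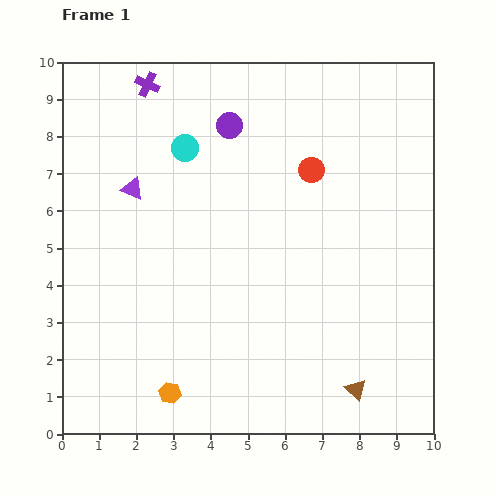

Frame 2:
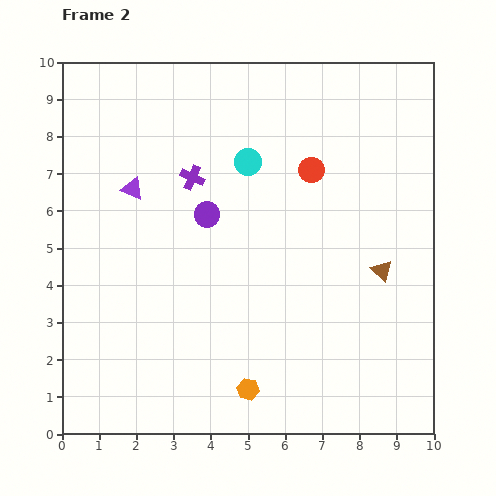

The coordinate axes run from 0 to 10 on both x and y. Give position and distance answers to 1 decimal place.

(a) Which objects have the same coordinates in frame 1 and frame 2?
the red circle, the purple triangle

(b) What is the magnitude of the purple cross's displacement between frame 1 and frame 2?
2.8

The purple cross moved from (2.3, 9.4) to (3.5, 6.9), a distance of √(1.2² + 2.5²) ≈ 2.8.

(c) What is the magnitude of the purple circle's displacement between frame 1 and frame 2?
2.5

The purple circle moved from (4.5, 8.3) to (3.9, 5.9), a distance of √(0.6² + 2.4²) ≈ 2.5.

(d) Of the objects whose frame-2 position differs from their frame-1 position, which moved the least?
the cyan circle

(moved 1.7)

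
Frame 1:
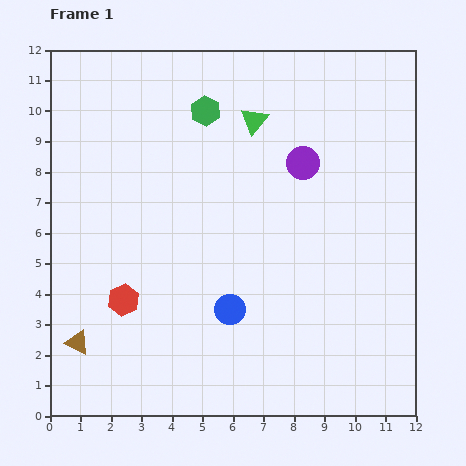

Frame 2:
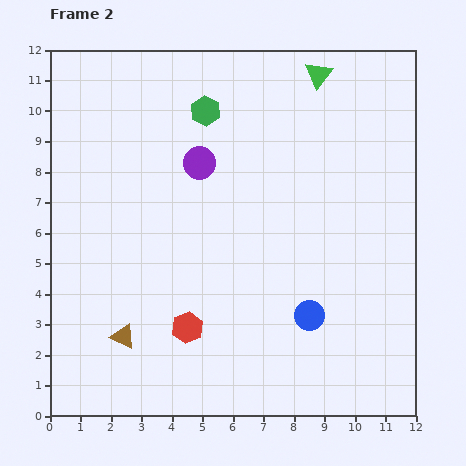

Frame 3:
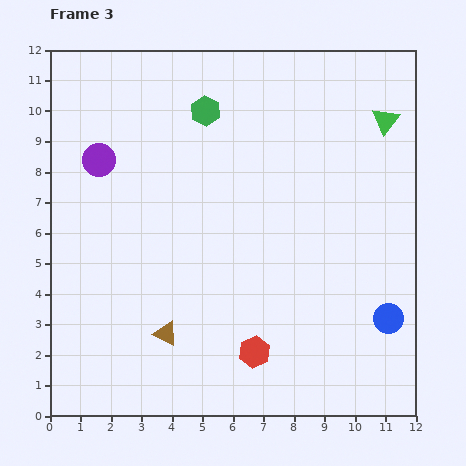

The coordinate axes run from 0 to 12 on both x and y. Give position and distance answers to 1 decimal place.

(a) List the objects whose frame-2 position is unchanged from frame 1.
the green hexagon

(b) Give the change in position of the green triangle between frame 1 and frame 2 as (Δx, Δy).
(2.1, 1.5)

The green triangle was at (6.7, 9.7) in frame 1 and (8.8, 11.2) in frame 2.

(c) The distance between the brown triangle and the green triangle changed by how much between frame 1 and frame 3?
+0.7

Distance in frame 1: 9.3. Distance in frame 3: 10.0.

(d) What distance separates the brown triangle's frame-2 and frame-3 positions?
1.4

The brown triangle moved from (2.4, 2.6) to (3.8, 2.7), a distance of √(1.4² + 0.1²) ≈ 1.4.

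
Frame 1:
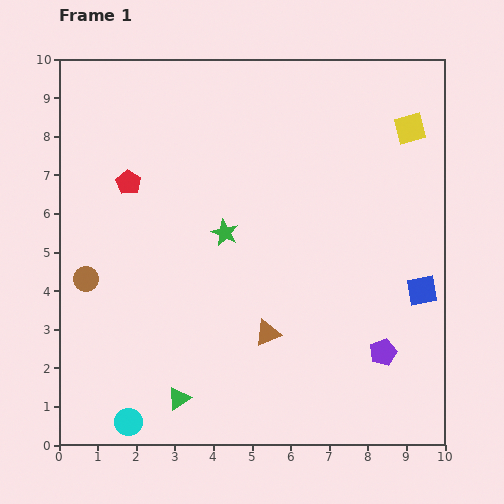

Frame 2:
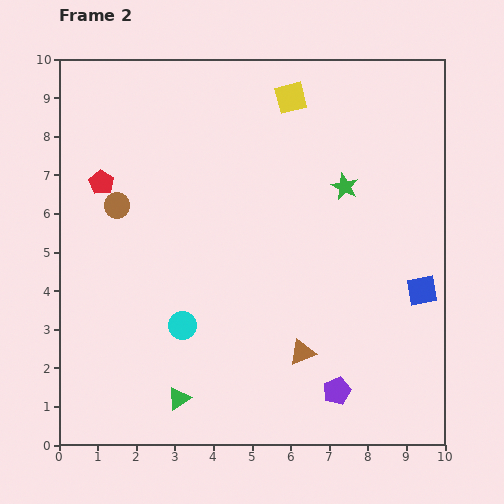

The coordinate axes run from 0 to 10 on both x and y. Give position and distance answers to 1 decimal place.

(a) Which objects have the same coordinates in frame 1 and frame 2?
the blue square, the green triangle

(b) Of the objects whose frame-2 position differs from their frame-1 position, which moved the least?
the red pentagon

(moved 0.7)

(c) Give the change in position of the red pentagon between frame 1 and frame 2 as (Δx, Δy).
(-0.7, 0.0)

The red pentagon was at (1.8, 6.8) in frame 1 and (1.1, 6.8) in frame 2.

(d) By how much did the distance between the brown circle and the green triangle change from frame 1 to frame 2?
+1.3

Distance in frame 1: 3.9. Distance in frame 2: 5.2.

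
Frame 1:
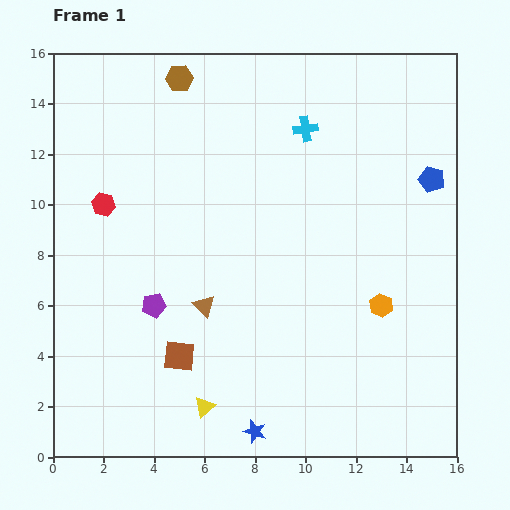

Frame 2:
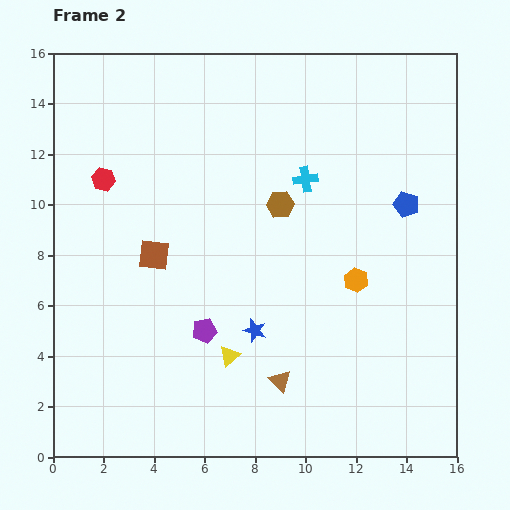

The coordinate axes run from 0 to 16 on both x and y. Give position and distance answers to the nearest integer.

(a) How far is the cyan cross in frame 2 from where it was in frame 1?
2

The cyan cross moved from (10, 13) to (10, 11), a distance of √(0² + 2²) ≈ 2.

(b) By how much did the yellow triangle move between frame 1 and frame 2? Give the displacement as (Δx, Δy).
(1, 2)

The yellow triangle was at (6, 2) in frame 1 and (7, 4) in frame 2.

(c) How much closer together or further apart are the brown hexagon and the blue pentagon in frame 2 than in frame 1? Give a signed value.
-6

Distance in frame 1: 11. Distance in frame 2: 5.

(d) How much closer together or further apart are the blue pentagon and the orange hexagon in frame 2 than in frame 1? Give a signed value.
-1

Distance in frame 1: 5. Distance in frame 2: 4.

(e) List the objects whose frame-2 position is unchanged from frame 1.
none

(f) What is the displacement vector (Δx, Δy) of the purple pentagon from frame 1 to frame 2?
(2, -1)

The purple pentagon was at (4, 6) in frame 1 and (6, 5) in frame 2.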